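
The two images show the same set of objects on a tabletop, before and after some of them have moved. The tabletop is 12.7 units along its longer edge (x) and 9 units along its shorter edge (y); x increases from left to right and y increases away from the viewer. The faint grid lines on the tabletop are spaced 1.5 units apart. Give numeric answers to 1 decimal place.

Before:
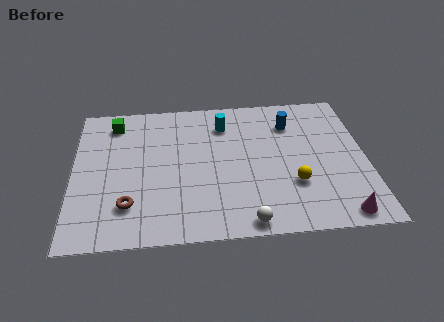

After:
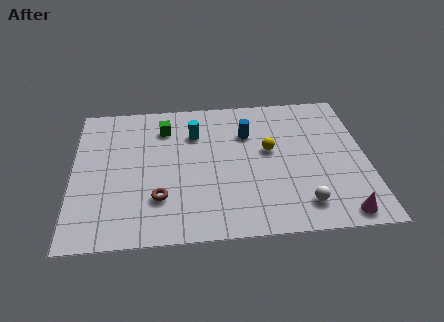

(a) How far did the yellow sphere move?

2.4

The yellow sphere moved from about (9.5, 2.9) to (8.5, 5.1), a distance of √(1.0² + 2.2²) ≈ 2.4.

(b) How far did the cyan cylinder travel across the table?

1.4

The cyan cylinder was near (6.6, 7.0) before and (5.3, 6.5) after, so it travelled √(1.3² + 0.5²) ≈ 1.4 units.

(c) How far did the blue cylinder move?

2.0

From (9.5, 6.8) to (7.6, 6.3), the blue cylinder covered √(1.9² + 0.5²) ≈ 2.0 units.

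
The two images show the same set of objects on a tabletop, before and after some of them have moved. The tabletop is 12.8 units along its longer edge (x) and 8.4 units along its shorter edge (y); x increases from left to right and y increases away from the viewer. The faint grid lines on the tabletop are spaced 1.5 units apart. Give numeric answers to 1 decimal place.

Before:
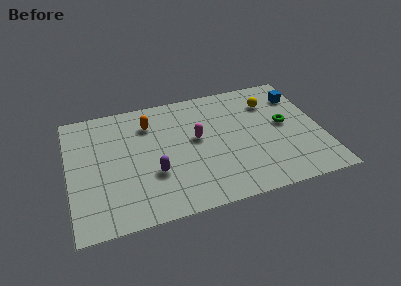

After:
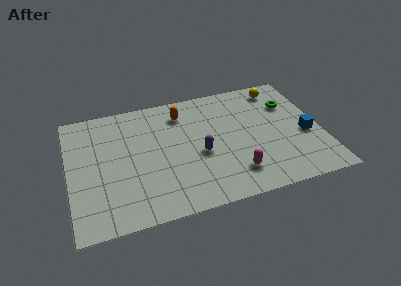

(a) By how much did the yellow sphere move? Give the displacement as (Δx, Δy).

(0.6, 0.9)

From the two frames, the yellow sphere sits at roughly (10.4, 6.3) before and (11.0, 7.2) after.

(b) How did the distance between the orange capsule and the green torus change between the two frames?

-1.5

They were about 7.1 units apart before and 5.6 after — 1.5 units closer together.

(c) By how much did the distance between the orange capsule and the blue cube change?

-0.8

The distance was about 7.7 in the first image and 6.9 in the second, so they moved 0.8 units closer together.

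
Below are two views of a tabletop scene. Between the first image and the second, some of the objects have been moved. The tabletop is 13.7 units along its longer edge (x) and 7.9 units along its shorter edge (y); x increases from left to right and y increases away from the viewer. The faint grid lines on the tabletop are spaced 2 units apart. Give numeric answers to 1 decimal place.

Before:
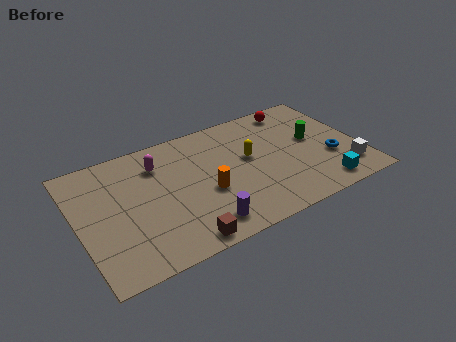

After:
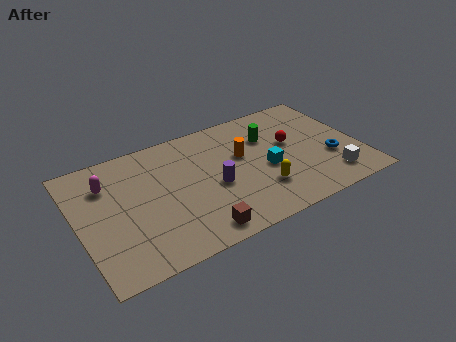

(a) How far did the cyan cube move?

3.3

The cyan cube moved from about (11.5, 1.1) to (9.1, 3.4), a distance of √(2.4² + 2.3²) ≈ 3.3.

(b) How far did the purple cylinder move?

2.3

The purple cylinder was near (5.6, 1.3) before and (6.5, 3.4) after, so it travelled √(0.9² + 2.1²) ≈ 2.3 units.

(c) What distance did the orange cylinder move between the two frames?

2.6

The orange cylinder moved from about (6.1, 3.2) to (8.1, 4.8), a distance of √(2.0² + 1.6²) ≈ 2.6.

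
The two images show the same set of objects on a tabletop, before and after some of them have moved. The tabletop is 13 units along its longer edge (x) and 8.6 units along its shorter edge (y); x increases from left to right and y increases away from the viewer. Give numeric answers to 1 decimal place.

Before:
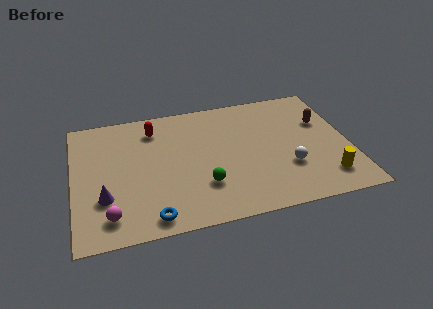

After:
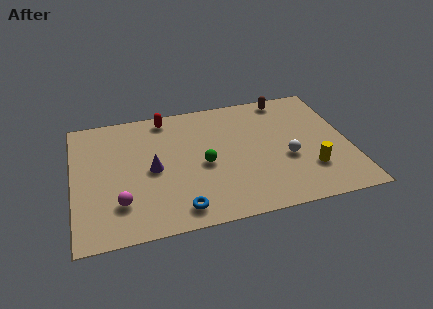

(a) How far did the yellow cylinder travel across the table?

1.0

The yellow cylinder moved from about (11.7, 1.7) to (11.0, 2.4), a distance of √(0.7² + 0.7²) ≈ 1.0.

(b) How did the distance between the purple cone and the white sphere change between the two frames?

-2.3

They were about 8.6 units apart before and 6.3 after — 2.3 units closer together.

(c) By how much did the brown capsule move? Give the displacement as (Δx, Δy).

(-1.6, 2.1)

The brown capsule was at about (11.9, 5.6) and moved to about (10.3, 7.7).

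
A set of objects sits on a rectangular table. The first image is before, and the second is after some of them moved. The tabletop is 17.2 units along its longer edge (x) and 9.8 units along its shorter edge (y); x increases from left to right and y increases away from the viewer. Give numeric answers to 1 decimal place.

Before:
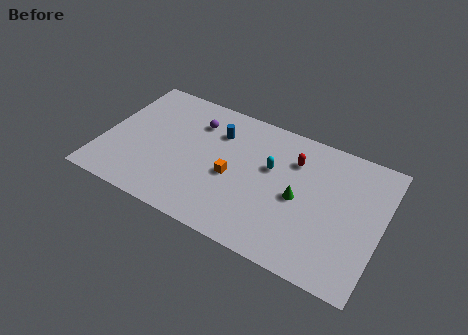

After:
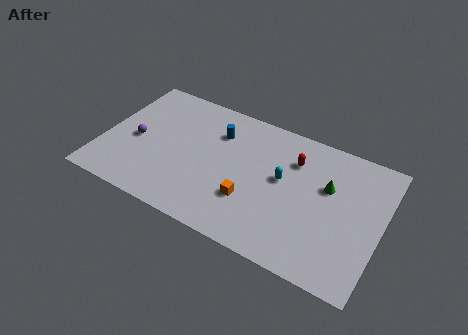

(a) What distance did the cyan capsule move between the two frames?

0.9

The cyan capsule was near (10.3, 6.0) before and (11.1, 5.5) after, so it travelled √(0.8² + 0.5²) ≈ 0.9 units.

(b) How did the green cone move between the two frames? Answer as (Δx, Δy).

(1.6, 1.6)

The green cone started near (12.2, 4.6) and ended near (13.8, 6.2).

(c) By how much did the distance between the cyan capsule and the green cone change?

+0.4

They were about 2.4 units apart before and 2.8 after — 0.4 units further apart.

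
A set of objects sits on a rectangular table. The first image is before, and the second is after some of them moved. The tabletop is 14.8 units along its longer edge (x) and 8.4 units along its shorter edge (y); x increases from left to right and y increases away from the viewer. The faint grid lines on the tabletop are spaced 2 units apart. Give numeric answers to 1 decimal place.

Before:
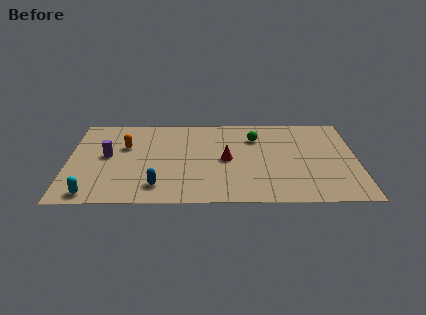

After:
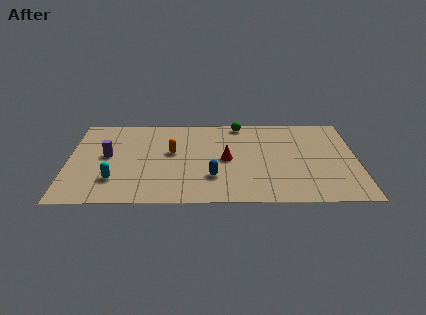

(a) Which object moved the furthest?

the blue capsule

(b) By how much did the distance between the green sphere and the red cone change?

+1.0

The distance was about 2.6 in the first image and 3.6 in the second, so they moved 1.0 units further apart.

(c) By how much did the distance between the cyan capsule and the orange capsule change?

-0.9

The distance was about 4.8 in the first image and 3.9 in the second, so they moved 0.9 units closer together.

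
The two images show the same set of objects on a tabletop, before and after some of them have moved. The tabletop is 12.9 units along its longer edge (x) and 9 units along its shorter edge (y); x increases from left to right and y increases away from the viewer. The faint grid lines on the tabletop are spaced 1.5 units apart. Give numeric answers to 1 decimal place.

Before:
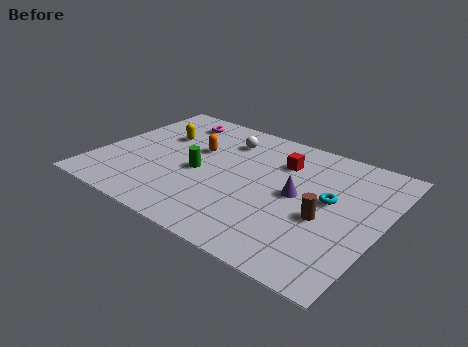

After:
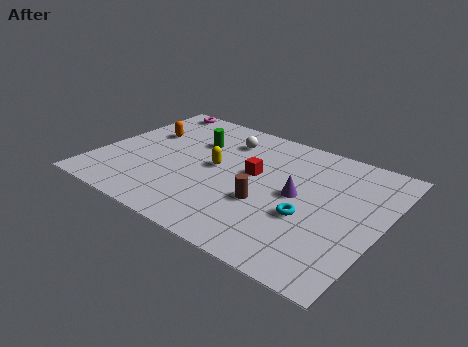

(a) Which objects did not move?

the purple cone and the white sphere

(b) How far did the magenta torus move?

1.5

The magenta torus was near (2.7, 7.5) before and (1.4, 8.2) after, so it travelled √(1.3² + 0.7²) ≈ 1.5 units.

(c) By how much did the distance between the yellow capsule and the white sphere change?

-0.8

The distance was about 3.1 in the first image and 2.3 in the second, so they moved 0.8 units closer together.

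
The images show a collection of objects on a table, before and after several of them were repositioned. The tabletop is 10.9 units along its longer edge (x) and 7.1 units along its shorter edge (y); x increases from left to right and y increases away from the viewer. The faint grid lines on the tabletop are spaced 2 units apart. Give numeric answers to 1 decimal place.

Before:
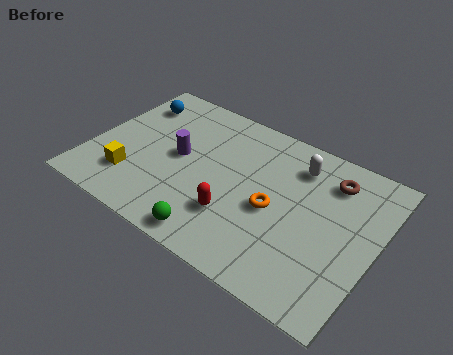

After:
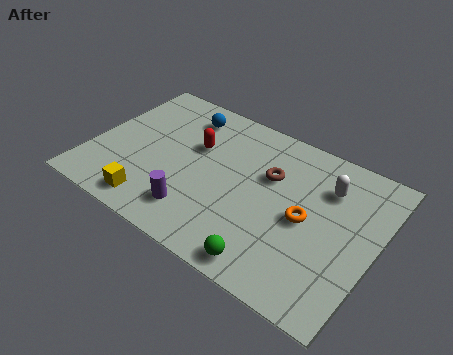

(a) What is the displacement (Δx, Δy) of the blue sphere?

(2.0, 0.3)

The blue sphere was at about (1.1, 5.5) and moved to about (3.1, 5.8).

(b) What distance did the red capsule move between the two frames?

3.1

The red capsule moved from about (5.8, 2.1) to (3.8, 4.5), a distance of √(2.0² + 2.4²) ≈ 3.1.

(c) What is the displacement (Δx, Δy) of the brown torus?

(-2.2, -1.0)

The brown torus was at about (8.9, 5.6) and moved to about (6.7, 4.6).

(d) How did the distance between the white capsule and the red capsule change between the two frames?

+1.1

The distance was about 3.9 in the first image and 5.0 in the second, so they moved 1.1 units further apart.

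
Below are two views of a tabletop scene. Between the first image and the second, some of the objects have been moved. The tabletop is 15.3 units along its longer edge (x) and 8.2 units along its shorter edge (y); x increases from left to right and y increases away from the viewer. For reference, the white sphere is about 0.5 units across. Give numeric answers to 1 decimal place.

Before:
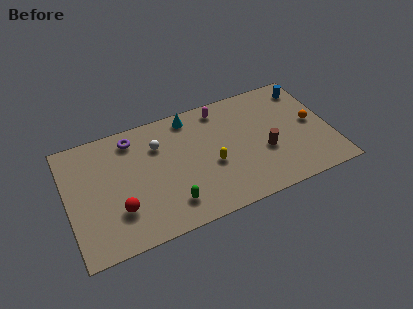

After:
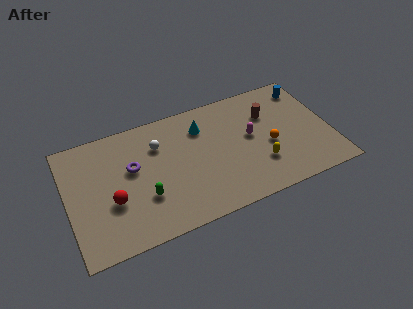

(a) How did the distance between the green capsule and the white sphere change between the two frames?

-0.8

They were about 4.2 units apart before and 3.4 after — 0.8 units closer together.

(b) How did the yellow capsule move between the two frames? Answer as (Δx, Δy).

(2.7, -1.0)

The yellow capsule started near (8.3, 3.4) and ended near (11.0, 2.4).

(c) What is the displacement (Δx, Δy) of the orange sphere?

(-2.6, -0.7)

From the two frames, the orange sphere sits at roughly (14.3, 4.2) before and (11.7, 3.5) after.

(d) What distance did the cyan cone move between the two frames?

1.2

The cyan cone was near (7.4, 7.2) before and (8.0, 6.2) after, so it travelled √(0.6² + 1.0²) ≈ 1.2 units.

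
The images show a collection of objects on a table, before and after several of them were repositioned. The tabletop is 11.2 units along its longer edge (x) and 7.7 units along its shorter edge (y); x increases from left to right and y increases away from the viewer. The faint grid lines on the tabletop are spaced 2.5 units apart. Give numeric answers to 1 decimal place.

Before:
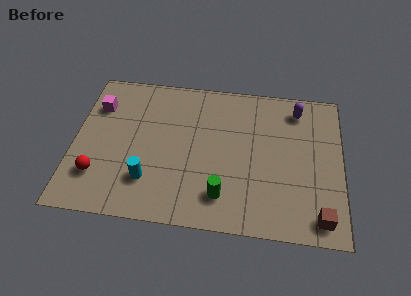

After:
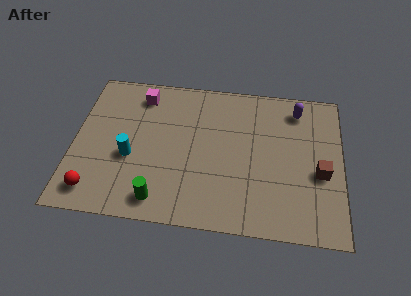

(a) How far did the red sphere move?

0.8

From (1.1, 2.0) to (1.0, 1.2), the red sphere covered √(0.1² + 0.8²) ≈ 0.8 units.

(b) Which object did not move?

the purple capsule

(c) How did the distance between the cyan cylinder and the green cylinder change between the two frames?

-0.7

They were about 3.1 units apart before and 2.4 after — 0.7 units closer together.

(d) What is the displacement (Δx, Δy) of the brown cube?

(0.0, 2.2)

From the two frames, the brown cube sits at roughly (10.3, 1.0) before and (10.3, 3.2) after.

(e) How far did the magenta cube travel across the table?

2.0

The magenta cube was near (0.9, 5.6) before and (2.7, 6.4) after, so it travelled √(1.8² + 0.8²) ≈ 2.0 units.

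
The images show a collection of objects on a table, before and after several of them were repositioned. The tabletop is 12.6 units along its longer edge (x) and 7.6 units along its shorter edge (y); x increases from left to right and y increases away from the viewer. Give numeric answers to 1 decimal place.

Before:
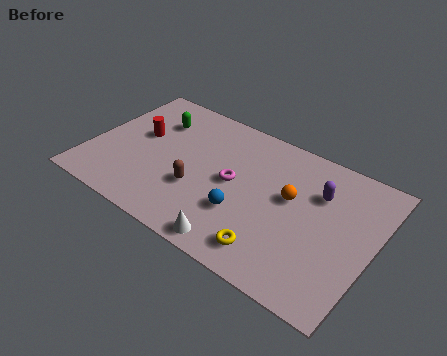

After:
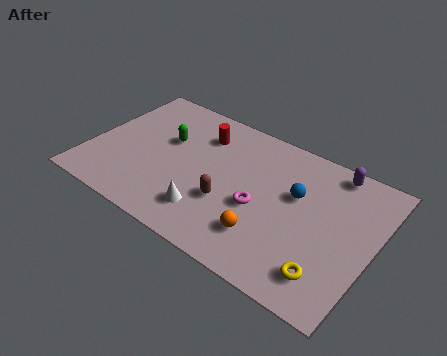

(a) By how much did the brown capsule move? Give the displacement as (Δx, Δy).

(1.4, 0.0)

From the two frames, the brown capsule sits at roughly (5.0, 2.7) before and (6.4, 2.7) after.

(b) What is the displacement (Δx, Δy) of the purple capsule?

(0.4, 1.5)

The purple capsule was at about (10.0, 5.3) and moved to about (10.4, 6.8).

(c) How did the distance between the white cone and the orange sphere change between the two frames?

-1.5

Before: roughly 4.0 units apart; after: 2.5. That's 1.5 units closer together.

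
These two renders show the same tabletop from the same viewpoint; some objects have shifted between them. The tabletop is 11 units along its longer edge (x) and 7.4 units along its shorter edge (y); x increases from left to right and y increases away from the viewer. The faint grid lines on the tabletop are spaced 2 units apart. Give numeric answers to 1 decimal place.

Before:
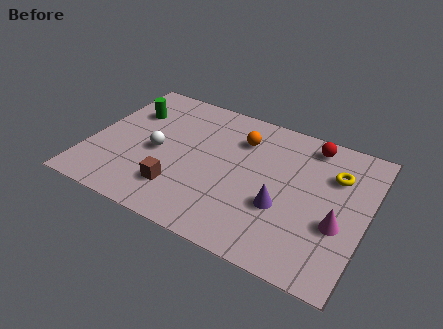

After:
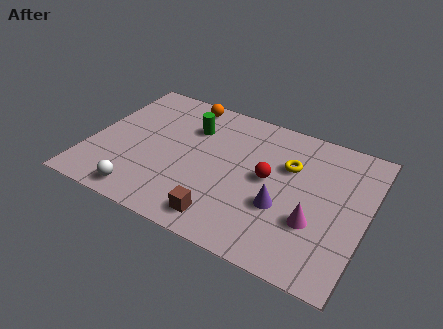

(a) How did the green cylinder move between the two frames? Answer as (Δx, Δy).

(2.5, 0.1)

The green cylinder was at about (1.3, 5.2) and moved to about (3.8, 5.3).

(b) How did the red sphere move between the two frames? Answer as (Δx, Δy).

(-1.4, -2.5)

The red sphere was at about (8.5, 6.4) and moved to about (7.1, 3.9).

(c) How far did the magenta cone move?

0.9

The magenta cone was near (10.0, 2.8) before and (9.1, 2.5) after, so it travelled √(0.9² + 0.3²) ≈ 0.9 units.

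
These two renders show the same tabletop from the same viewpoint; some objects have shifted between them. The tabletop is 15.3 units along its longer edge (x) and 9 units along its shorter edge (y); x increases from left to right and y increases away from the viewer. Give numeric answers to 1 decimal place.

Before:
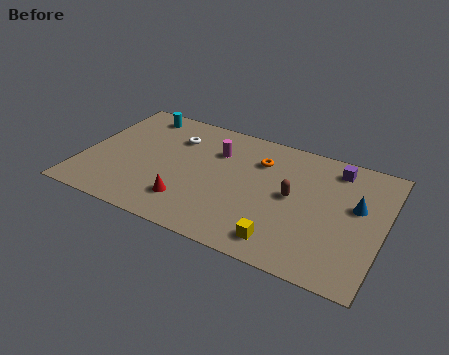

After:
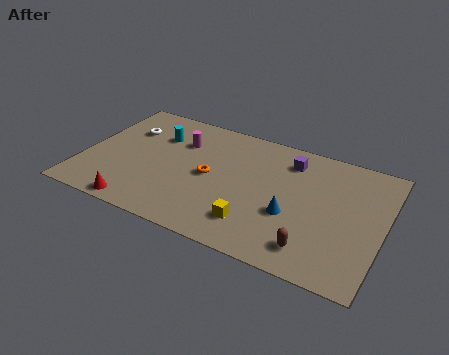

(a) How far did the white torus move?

2.5

From (4.4, 6.6) to (1.9, 6.3), the white torus covered √(2.5² + 0.3²) ≈ 2.5 units.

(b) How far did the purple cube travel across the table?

2.3

The purple cube was near (12.6, 7.6) before and (10.3, 7.2) after, so it travelled √(2.3² + 0.4²) ≈ 2.3 units.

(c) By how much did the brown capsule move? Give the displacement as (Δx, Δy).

(1.4, -3.1)

The brown capsule started near (10.7, 4.7) and ended near (12.1, 1.6).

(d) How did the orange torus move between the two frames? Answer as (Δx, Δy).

(-2.3, -2.2)

The orange torus was at about (8.8, 6.6) and moved to about (6.5, 4.4).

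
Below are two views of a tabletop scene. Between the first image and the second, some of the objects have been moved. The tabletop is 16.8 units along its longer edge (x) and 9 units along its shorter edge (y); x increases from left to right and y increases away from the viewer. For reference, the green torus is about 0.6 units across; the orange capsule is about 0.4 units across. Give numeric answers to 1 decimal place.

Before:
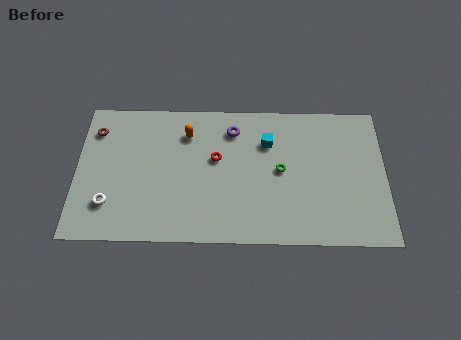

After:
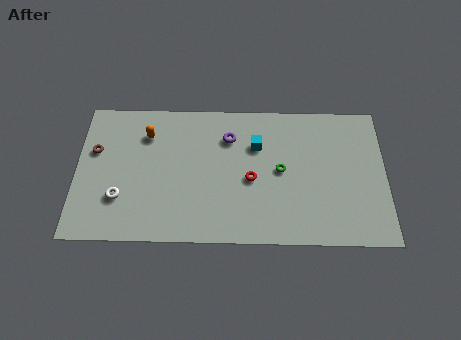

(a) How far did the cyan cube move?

0.6

From (10.4, 6.4) to (9.8, 6.2), the cyan cube covered √(0.6² + 0.2²) ≈ 0.6 units.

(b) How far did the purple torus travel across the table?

0.5

The purple torus moved from about (8.5, 7.2) to (8.3, 6.7), a distance of √(0.2² + 0.5²) ≈ 0.5.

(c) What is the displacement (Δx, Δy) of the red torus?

(1.9, -1.3)

From the two frames, the red torus sits at roughly (7.6, 5.3) before and (9.5, 4.0) after.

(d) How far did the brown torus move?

1.3

From (1.0, 7.0) to (1.0, 5.7), the brown torus covered √(0.0² + 1.3²) ≈ 1.3 units.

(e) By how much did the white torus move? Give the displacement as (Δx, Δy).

(0.6, 0.4)

From the two frames, the white torus sits at roughly (1.8, 2.3) before and (2.4, 2.7) after.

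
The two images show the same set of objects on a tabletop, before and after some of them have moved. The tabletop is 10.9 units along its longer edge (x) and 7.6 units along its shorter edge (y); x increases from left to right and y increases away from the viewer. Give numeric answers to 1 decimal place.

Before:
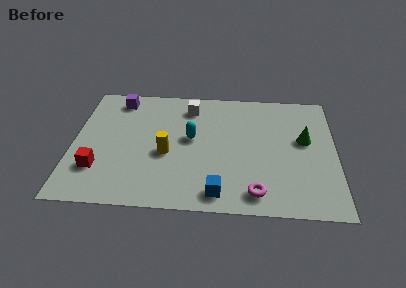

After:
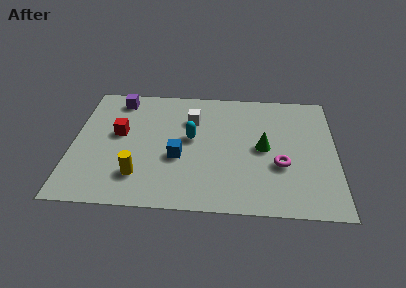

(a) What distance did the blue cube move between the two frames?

2.6

The blue cube was near (6.1, 1.0) before and (4.4, 3.0) after, so it travelled √(1.7² + 2.0²) ≈ 2.6 units.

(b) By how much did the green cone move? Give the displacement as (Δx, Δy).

(-1.7, -0.6)

From the two frames, the green cone sits at roughly (9.6, 4.4) before and (7.9, 3.8) after.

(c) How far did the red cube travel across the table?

2.3

From (1.1, 2.1) to (1.9, 4.3), the red cube covered √(0.8² + 2.2²) ≈ 2.3 units.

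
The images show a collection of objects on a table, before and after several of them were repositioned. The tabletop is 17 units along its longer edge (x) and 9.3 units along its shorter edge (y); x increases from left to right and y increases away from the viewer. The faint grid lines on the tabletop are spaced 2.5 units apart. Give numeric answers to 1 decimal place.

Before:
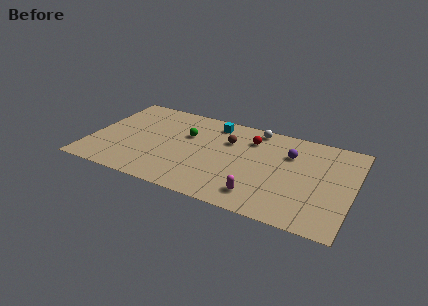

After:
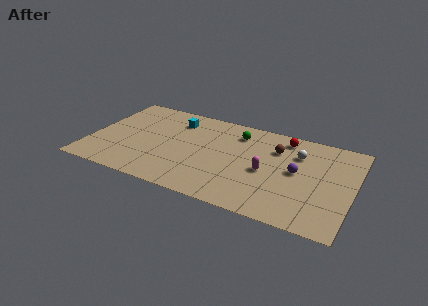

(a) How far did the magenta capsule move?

2.5

The magenta capsule moved from about (11.3, 1.7) to (11.5, 4.2), a distance of √(0.2² + 2.5²) ≈ 2.5.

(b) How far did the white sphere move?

3.3

The white sphere was near (10.4, 8.3) before and (13.3, 6.7) after, so it travelled √(2.9² + 1.6²) ≈ 3.3 units.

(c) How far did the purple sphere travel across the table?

1.7

The purple sphere moved from about (12.8, 6.5) to (13.4, 4.9), a distance of √(0.6² + 1.6²) ≈ 1.7.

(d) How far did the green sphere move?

3.5

The green sphere was near (6.1, 6.0) before and (9.3, 7.4) after, so it travelled √(3.2² + 1.4²) ≈ 3.5 units.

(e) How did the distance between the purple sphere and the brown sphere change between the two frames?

-1.7

Before: roughly 4.0 units apart; after: 2.3. That's 1.7 units closer together.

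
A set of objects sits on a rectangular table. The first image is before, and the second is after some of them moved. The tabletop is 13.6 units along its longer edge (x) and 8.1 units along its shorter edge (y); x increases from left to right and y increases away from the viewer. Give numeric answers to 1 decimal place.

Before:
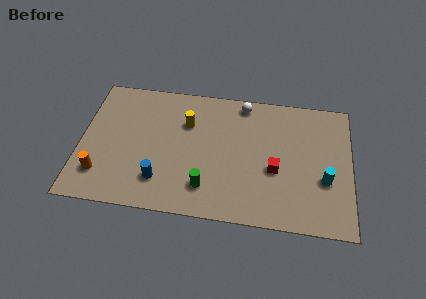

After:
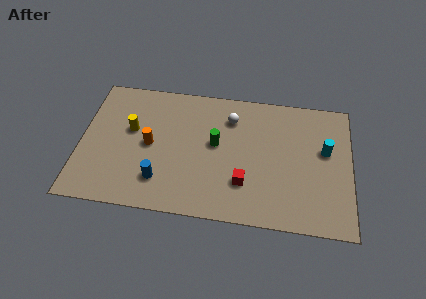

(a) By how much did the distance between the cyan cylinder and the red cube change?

+2.2

The distance was about 2.5 in the first image and 4.7 in the second, so they moved 2.2 units further apart.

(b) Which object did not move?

the blue cylinder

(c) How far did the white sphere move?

1.2

The white sphere moved from about (8.1, 7.2) to (7.5, 6.2), a distance of √(0.6² + 1.0²) ≈ 1.2.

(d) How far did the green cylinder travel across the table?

2.7

From (6.4, 1.8) to (6.8, 4.5), the green cylinder covered √(0.4² + 2.7²) ≈ 2.7 units.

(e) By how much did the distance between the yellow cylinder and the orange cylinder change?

-4.3

Before: roughly 5.6 units apart; after: 1.3. That's 4.3 units closer together.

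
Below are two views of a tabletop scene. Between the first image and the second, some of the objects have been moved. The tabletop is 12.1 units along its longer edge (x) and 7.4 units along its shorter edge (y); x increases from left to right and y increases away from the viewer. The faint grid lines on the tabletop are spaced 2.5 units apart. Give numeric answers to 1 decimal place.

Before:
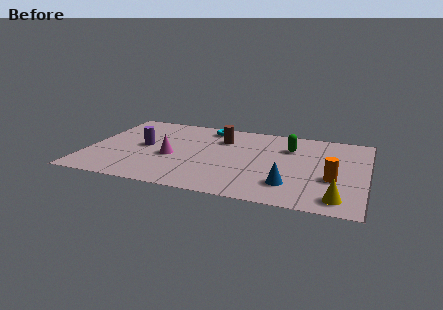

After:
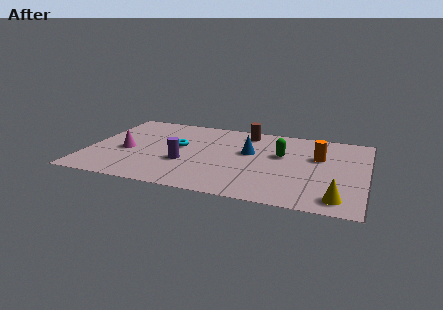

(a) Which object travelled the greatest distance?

the blue cone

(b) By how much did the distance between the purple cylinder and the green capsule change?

-2.0

The distance was about 6.5 in the first image and 4.5 in the second, so they moved 2.0 units closer together.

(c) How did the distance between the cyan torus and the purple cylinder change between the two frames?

-2.2

The distance was about 3.7 in the first image and 1.5 in the second, so they moved 2.2 units closer together.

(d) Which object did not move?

the yellow cone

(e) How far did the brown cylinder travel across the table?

1.3

From (5.7, 5.4) to (6.7, 6.3), the brown cylinder covered √(1.0² + 0.9²) ≈ 1.3 units.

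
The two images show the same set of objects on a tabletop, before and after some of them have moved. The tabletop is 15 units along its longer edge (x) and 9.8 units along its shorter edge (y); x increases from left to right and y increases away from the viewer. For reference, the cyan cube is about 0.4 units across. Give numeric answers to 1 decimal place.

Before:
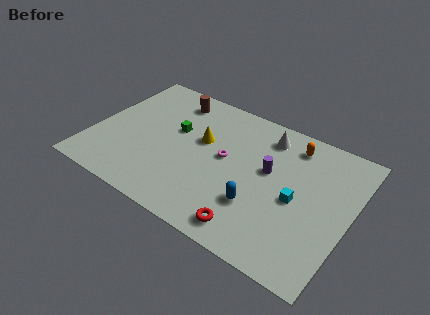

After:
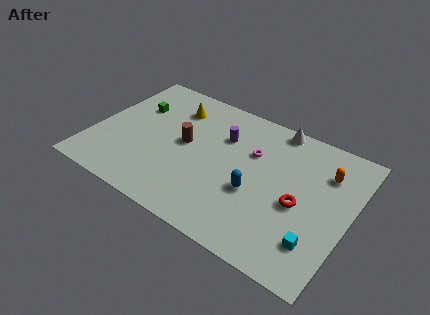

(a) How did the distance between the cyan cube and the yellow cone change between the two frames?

+4.7

The distance was about 6.0 in the first image and 10.7 in the second, so they moved 4.7 units further apart.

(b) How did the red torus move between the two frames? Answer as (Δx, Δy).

(2.3, 3.0)

The red torus was at about (9.9, 1.3) and moved to about (12.2, 4.3).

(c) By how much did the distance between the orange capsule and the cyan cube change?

+1.1

The distance was about 3.8 in the first image and 4.9 in the second, so they moved 1.1 units further apart.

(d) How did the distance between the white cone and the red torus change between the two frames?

-1.7

The distance was about 6.8 in the first image and 5.1 in the second, so they moved 1.7 units closer together.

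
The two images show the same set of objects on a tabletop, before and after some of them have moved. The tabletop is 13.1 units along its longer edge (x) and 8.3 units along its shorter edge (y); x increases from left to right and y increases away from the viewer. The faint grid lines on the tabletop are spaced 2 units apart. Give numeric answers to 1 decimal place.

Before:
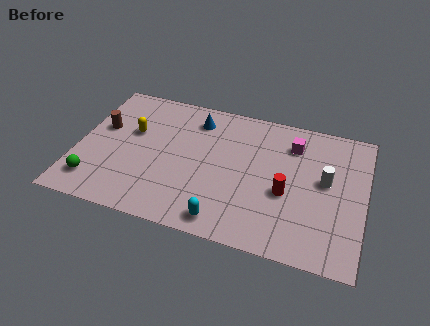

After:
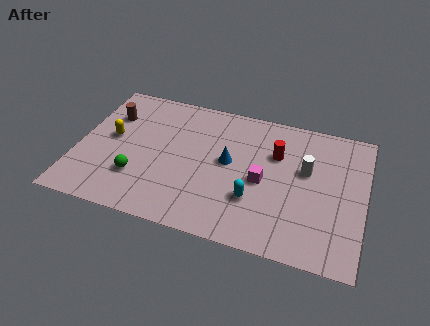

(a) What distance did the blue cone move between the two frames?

2.8

From (5.2, 6.7) to (6.9, 4.5), the blue cone covered √(1.7² + 2.2²) ≈ 2.8 units.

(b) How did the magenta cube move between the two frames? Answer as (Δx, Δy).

(-1.2, -2.6)

From the two frames, the magenta cube sits at roughly (9.7, 6.4) before and (8.5, 3.8) after.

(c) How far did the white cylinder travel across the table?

1.0

From (11.3, 4.6) to (10.4, 5.0), the white cylinder covered √(0.9² + 0.4²) ≈ 1.0 units.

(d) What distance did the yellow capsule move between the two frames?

1.1

The yellow capsule moved from about (2.4, 5.1) to (1.5, 4.5), a distance of √(0.9² + 0.6²) ≈ 1.1.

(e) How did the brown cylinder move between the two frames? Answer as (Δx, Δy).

(0.3, 0.9)

The brown cylinder was at about (1.0, 5.0) and moved to about (1.3, 5.9).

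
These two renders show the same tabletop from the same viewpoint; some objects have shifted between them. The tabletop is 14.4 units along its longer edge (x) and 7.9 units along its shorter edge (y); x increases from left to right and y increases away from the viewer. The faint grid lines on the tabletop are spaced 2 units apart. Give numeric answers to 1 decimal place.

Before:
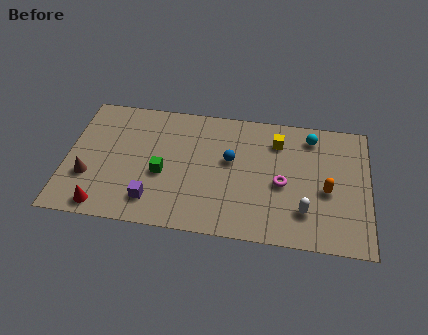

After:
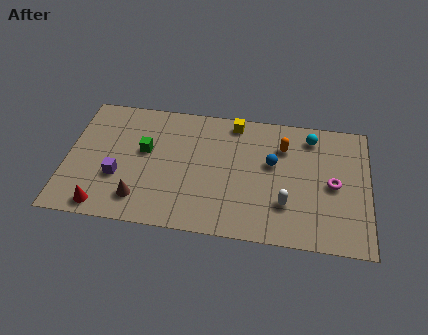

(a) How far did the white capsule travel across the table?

0.9

From (11.4, 2.0) to (10.5, 2.3), the white capsule covered √(0.9² + 0.3²) ≈ 0.9 units.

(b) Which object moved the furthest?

the orange capsule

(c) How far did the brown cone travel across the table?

2.7

From (1.1, 2.6) to (3.6, 1.6), the brown cone covered √(2.5² + 1.0²) ≈ 2.7 units.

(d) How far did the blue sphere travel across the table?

2.0

The blue sphere was near (7.8, 4.6) before and (9.8, 4.7) after, so it travelled √(2.0² + 0.1²) ≈ 2.0 units.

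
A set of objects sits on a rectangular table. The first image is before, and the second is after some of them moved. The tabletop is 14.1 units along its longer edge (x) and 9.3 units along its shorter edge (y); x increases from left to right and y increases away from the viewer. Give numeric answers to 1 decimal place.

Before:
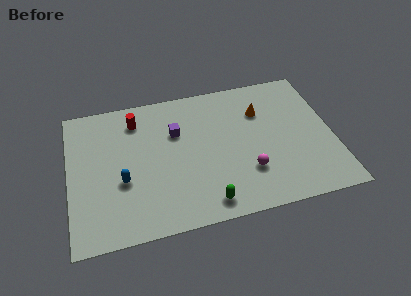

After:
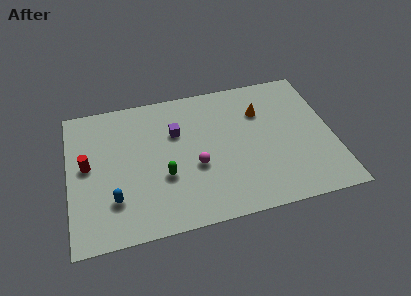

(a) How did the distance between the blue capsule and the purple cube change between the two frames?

+1.1

They were about 4.0 units apart before and 5.1 after — 1.1 units further apart.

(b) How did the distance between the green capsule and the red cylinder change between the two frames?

-2.9

The distance was about 7.2 in the first image and 4.3 in the second, so they moved 2.9 units closer together.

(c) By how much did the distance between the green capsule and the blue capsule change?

-2.1

The distance was about 4.9 in the first image and 2.8 in the second, so they moved 2.1 units closer together.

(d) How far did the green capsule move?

3.0

The green capsule was near (7.1, 1.2) before and (5.0, 3.4) after, so it travelled √(2.1² + 2.2²) ≈ 3.0 units.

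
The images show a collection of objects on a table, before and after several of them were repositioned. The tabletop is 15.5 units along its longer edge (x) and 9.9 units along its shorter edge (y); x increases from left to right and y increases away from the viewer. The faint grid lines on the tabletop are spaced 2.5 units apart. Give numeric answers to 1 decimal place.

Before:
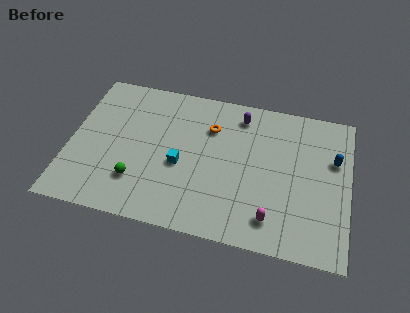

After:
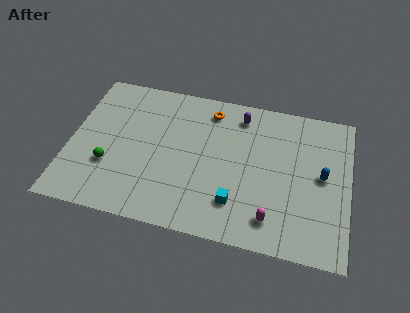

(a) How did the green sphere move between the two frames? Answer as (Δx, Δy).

(-1.6, 0.7)

The green sphere was at about (3.9, 2.6) and moved to about (2.3, 3.3).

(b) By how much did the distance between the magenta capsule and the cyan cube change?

-3.6

Before: roughly 5.7 units apart; after: 2.1. That's 3.6 units closer together.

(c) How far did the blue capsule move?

1.3

The blue capsule moved from about (14.6, 6.4) to (14.0, 5.2), a distance of √(0.6² + 1.2²) ≈ 1.3.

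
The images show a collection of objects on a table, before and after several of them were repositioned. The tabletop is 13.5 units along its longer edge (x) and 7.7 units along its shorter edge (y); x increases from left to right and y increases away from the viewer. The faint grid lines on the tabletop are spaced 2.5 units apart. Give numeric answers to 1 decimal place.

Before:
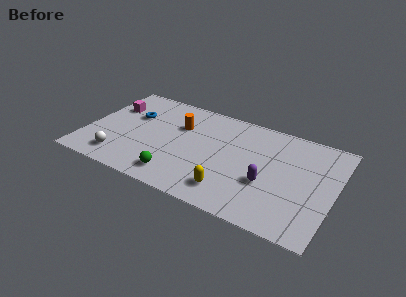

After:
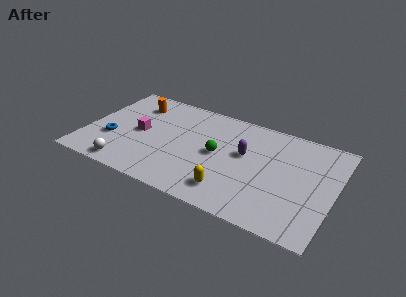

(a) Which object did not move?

the yellow capsule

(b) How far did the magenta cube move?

2.3

The magenta cube was near (1.1, 5.3) before and (2.9, 3.8) after, so it travelled √(1.8² + 1.5²) ≈ 2.3 units.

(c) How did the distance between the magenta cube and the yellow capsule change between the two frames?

-2.3

Before: roughly 8.1 units apart; after: 5.8. That's 2.3 units closer together.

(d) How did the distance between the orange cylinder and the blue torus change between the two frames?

+0.8

Before: roughly 2.6 units apart; after: 3.4. That's 0.8 units further apart.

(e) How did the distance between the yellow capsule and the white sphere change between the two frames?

-0.5

They were about 6.1 units apart before and 5.6 after — 0.5 units closer together.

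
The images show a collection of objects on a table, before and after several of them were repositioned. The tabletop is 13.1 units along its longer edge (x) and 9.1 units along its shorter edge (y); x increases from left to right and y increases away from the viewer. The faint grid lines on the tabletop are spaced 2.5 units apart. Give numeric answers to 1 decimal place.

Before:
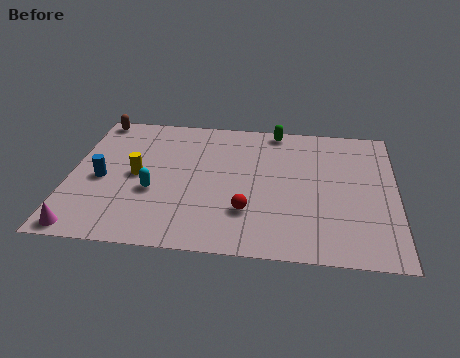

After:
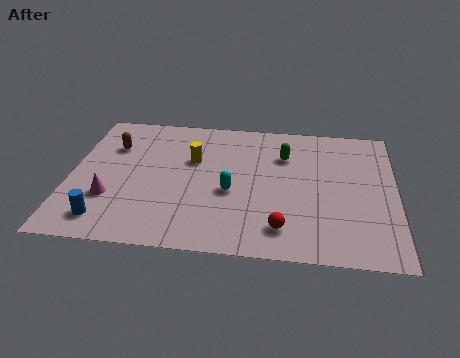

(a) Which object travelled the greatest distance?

the cyan capsule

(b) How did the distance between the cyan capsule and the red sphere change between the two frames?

-0.9

Before: roughly 3.9 units apart; after: 3.0. That's 0.9 units closer together.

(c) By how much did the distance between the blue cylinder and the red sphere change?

+0.9

They were about 6.1 units apart before and 7.0 after — 0.9 units further apart.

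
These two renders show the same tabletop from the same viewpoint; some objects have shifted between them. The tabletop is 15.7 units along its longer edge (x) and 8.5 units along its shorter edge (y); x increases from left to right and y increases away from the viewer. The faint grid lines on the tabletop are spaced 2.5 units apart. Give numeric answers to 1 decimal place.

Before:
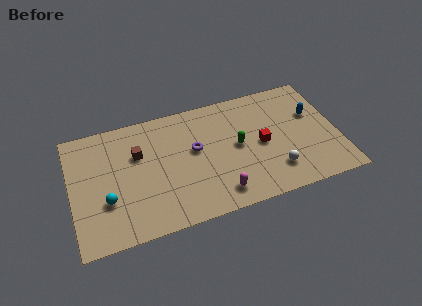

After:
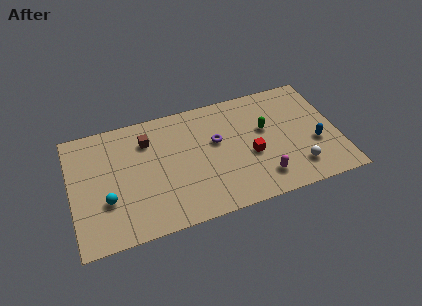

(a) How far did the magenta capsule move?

2.6

The magenta capsule moved from about (8.4, 1.4) to (11.0, 1.7), a distance of √(2.6² + 0.3²) ≈ 2.6.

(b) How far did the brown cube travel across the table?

1.0

The brown cube was near (4.0, 5.6) before and (4.6, 6.4) after, so it travelled √(0.6² + 0.8²) ≈ 1.0 units.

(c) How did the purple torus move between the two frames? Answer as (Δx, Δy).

(1.3, 0.2)

From the two frames, the purple torus sits at roughly (7.3, 4.9) before and (8.6, 5.1) after.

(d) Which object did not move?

the cyan sphere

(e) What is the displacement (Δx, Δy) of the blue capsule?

(-0.1, -2.2)

The blue capsule was at about (14.4, 5.4) and moved to about (14.3, 3.2).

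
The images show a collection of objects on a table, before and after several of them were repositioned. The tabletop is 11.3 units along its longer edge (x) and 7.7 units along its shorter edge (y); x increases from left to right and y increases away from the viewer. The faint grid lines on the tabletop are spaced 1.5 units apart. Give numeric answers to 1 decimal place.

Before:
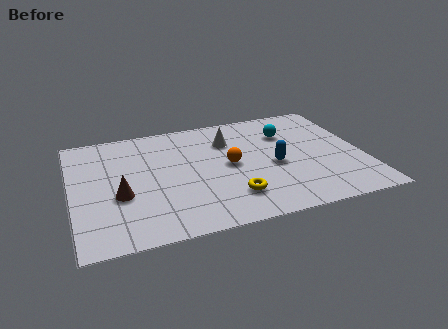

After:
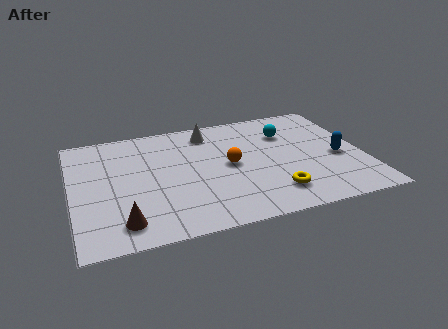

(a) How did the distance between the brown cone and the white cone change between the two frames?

+1.2

Before: roughly 5.1 units apart; after: 6.3. That's 1.2 units further apart.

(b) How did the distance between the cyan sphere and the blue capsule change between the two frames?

+0.6

They were about 2.2 units apart before and 2.8 after — 0.6 units further apart.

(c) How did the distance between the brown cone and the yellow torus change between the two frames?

+1.4

They were about 4.4 units apart before and 5.8 after — 1.4 units further apart.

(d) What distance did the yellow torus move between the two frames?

1.6

From (6.0, 1.8) to (7.6, 1.6), the yellow torus covered √(1.6² + 0.2²) ≈ 1.6 units.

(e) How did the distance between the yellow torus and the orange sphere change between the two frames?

+0.6

The distance was about 2.1 in the first image and 2.7 in the second, so they moved 0.6 units further apart.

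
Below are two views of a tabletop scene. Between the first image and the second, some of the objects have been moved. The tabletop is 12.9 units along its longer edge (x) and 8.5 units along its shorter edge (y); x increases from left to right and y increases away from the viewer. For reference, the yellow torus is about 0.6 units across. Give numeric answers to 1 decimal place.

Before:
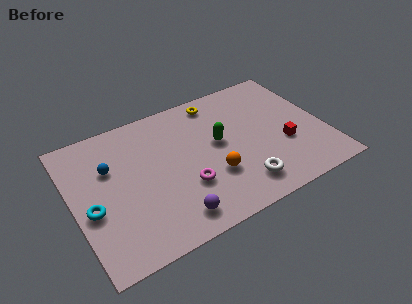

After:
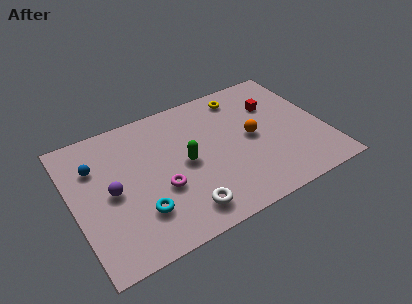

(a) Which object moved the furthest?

the purple sphere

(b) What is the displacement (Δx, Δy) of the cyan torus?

(2.3, -1.2)

The cyan torus started near (0.8, 3.5) and ended near (3.1, 2.3).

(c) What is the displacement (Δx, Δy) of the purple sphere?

(-2.7, 2.8)

The purple sphere was at about (4.6, 1.3) and moved to about (1.9, 4.1).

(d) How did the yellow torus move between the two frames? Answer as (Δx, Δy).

(1.3, -0.2)

The yellow torus started near (7.8, 7.4) and ended near (9.1, 7.2).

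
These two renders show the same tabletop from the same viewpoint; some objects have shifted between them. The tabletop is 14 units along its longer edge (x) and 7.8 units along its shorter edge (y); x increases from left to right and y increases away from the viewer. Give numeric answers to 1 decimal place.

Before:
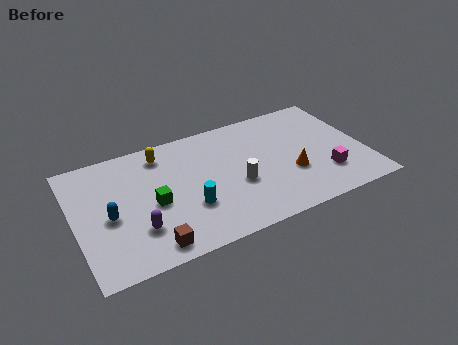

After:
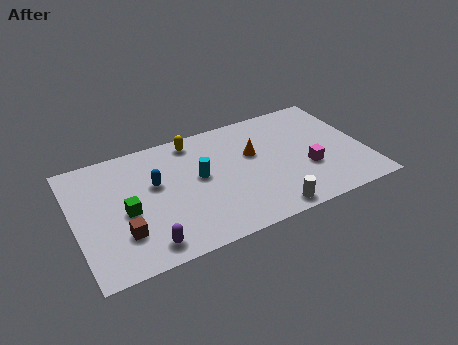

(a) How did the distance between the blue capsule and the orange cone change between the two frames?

-3.9

The distance was about 8.7 in the first image and 4.8 in the second, so they moved 3.9 units closer together.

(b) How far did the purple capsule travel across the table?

1.1

From (2.8, 2.2) to (3.1, 1.1), the purple capsule covered √(0.3² + 1.1²) ≈ 1.1 units.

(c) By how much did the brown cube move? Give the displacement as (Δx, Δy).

(-1.2, 1.2)

From the two frames, the brown cube sits at roughly (3.3, 1.0) before and (2.1, 2.2) after.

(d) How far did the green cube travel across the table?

1.3

The green cube was near (3.7, 3.5) before and (2.4, 3.5) after, so it travelled √(1.3² + 0.0²) ≈ 1.3 units.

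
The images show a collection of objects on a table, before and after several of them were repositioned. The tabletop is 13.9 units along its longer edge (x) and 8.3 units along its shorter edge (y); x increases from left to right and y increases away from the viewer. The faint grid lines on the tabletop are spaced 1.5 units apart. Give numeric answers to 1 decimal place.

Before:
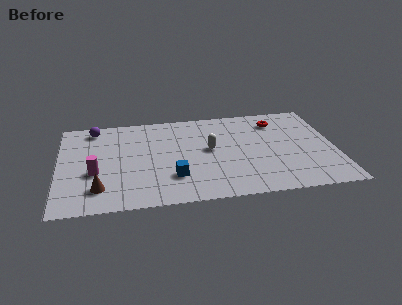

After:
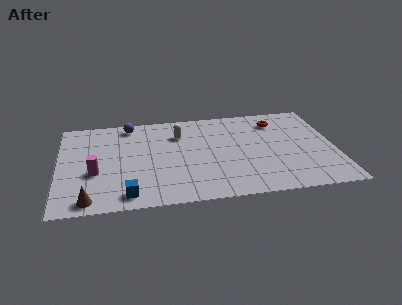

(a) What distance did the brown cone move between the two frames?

1.0

The brown cone was near (2.0, 1.8) before and (1.5, 0.9) after, so it travelled √(0.5² + 0.9²) ≈ 1.0 units.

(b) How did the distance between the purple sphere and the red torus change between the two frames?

-1.8

Before: roughly 9.3 units apart; after: 7.5. That's 1.8 units closer together.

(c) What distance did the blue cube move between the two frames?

2.6

The blue cube was near (5.7, 2.3) before and (3.4, 1.1) after, so it travelled √(2.3² + 1.2²) ≈ 2.6 units.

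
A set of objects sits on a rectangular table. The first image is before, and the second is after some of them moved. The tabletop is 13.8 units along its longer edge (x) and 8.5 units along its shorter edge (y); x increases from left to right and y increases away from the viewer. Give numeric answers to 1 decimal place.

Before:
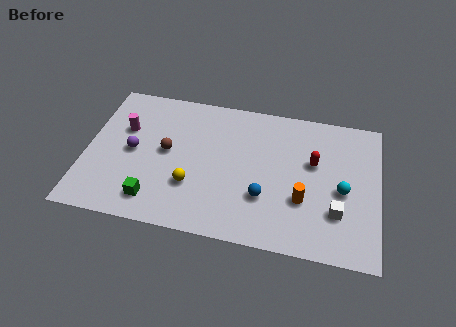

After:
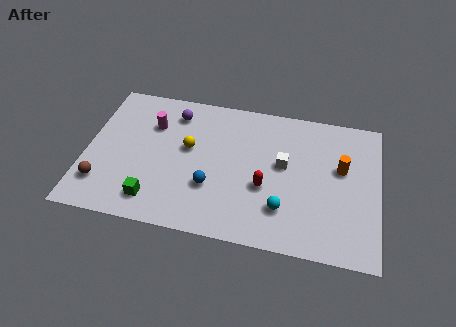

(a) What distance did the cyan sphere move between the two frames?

3.1

From (12.1, 3.8) to (9.4, 2.2), the cyan sphere covered √(2.7² + 1.6²) ≈ 3.1 units.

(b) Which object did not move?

the green cube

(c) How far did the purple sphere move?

3.2

The purple sphere was near (2.2, 4.2) before and (4.0, 6.9) after, so it travelled √(1.8² + 2.7²) ≈ 3.2 units.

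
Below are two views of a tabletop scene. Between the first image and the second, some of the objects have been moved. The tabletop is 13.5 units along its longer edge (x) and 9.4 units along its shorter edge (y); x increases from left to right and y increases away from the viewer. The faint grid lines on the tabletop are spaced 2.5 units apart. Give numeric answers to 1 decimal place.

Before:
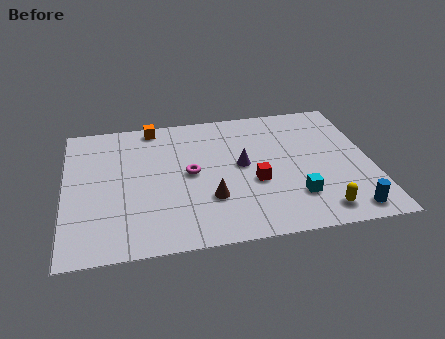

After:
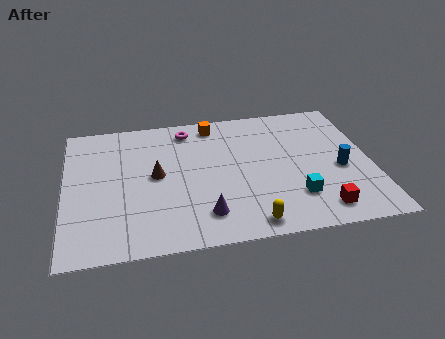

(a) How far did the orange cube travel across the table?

2.7

The orange cube was near (4.0, 8.5) before and (6.7, 8.2) after, so it travelled √(2.7² + 0.3²) ≈ 2.7 units.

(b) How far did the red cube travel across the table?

3.5

From (8.3, 3.7) to (11.0, 1.4), the red cube covered √(2.7² + 2.3²) ≈ 3.5 units.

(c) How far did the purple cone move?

3.6

The purple cone was near (7.8, 5.0) before and (6.0, 1.9) after, so it travelled √(1.8² + 3.1²) ≈ 3.6 units.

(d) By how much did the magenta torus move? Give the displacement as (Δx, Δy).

(0.0, 3.2)

From the two frames, the magenta torus sits at roughly (5.5, 4.8) before and (5.5, 8.0) after.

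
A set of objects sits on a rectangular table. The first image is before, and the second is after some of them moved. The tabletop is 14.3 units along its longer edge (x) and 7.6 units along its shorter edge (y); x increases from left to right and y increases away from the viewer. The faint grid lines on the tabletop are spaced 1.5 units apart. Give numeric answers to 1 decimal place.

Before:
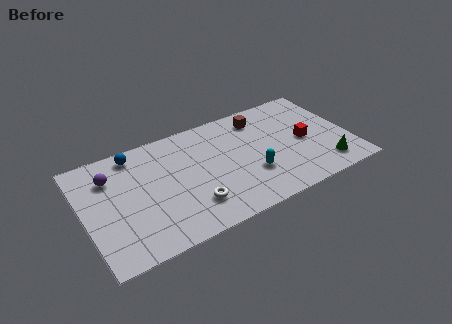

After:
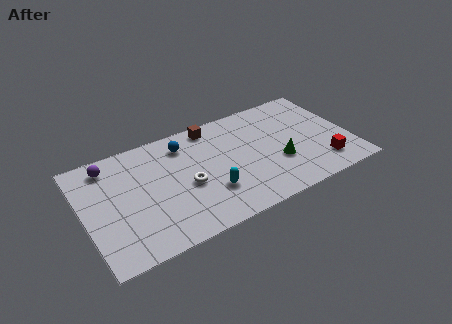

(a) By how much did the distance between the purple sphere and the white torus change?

-0.5

They were about 5.4 units apart before and 4.9 after — 0.5 units closer together.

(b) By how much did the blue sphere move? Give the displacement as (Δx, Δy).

(2.6, -0.5)

The blue sphere was at about (3.0, 6.6) and moved to about (5.6, 6.1).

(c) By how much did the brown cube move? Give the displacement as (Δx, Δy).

(-2.6, 0.5)

From the two frames, the brown cube sits at roughly (9.8, 6.2) before and (7.2, 6.7) after.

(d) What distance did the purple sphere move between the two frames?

0.8

From (1.6, 5.6) to (1.6, 6.4), the purple sphere covered √(0.0² + 0.8²) ≈ 0.8 units.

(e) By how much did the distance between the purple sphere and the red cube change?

+1.5

They were about 10.5 units apart before and 12.0 after — 1.5 units further apart.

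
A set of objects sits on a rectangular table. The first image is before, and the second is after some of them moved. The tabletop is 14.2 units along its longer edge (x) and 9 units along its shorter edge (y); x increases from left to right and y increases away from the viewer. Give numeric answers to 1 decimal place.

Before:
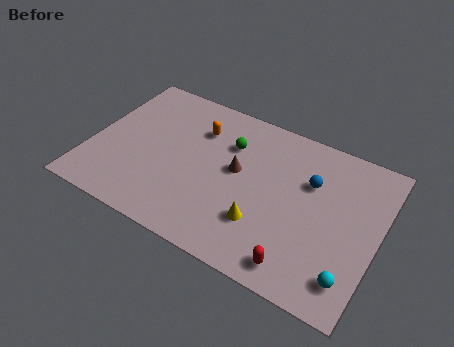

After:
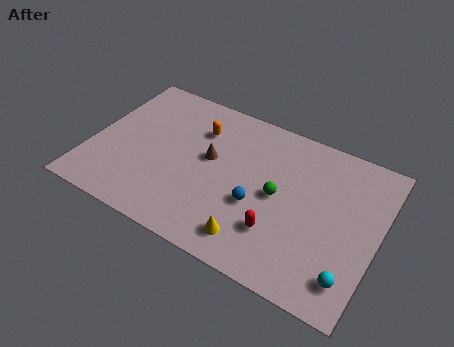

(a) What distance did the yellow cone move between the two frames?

1.1

The yellow cone was near (8.8, 2.6) before and (8.5, 1.5) after, so it travelled √(0.3² + 1.1²) ≈ 1.1 units.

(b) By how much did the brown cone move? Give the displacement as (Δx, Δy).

(-1.4, 0.1)

The brown cone started near (7.2, 5.0) and ended near (5.8, 5.1).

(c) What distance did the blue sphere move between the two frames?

3.4

From (10.7, 6.0) to (8.4, 3.5), the blue sphere covered √(2.3² + 2.5²) ≈ 3.4 units.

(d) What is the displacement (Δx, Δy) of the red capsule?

(-1.2, 1.3)

The red capsule started near (10.8, 1.2) and ended near (9.6, 2.5).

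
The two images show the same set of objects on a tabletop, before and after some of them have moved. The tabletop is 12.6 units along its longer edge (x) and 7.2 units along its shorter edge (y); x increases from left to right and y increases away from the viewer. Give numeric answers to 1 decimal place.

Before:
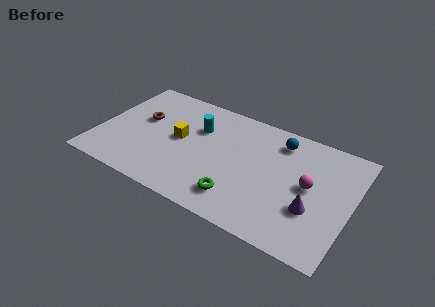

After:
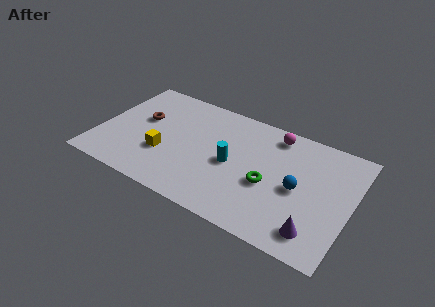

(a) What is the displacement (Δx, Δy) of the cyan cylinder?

(1.9, -1.5)

The cyan cylinder was at about (4.8, 4.9) and moved to about (6.7, 3.4).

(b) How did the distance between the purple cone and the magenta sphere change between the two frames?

+4.2

They were about 1.3 units apart before and 5.5 after — 4.2 units further apart.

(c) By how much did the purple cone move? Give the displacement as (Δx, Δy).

(0.3, -1.2)

The purple cone was at about (10.8, 2.5) and moved to about (11.1, 1.3).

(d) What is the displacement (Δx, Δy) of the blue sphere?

(1.2, -2.5)

From the two frames, the blue sphere sits at roughly (8.8, 5.9) before and (10.0, 3.4) after.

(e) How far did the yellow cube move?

1.4

The yellow cube was near (4.0, 3.8) before and (3.4, 2.5) after, so it travelled √(0.6² + 1.3²) ≈ 1.4 units.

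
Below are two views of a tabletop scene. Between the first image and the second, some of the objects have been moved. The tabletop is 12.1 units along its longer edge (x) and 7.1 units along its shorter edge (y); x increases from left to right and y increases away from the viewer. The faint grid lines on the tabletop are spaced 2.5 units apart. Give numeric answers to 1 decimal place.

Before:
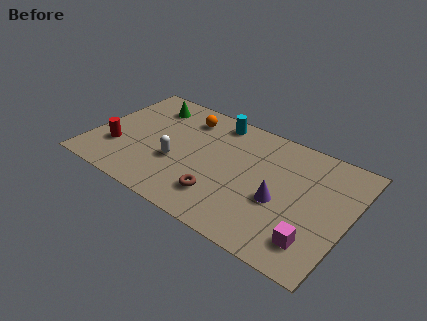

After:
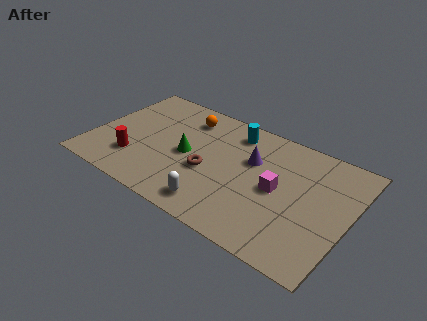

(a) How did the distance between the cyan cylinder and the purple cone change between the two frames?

-3.2

They were about 4.9 units apart before and 1.7 after — 3.2 units closer together.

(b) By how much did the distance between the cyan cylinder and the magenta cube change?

-3.7

The distance was about 7.2 in the first image and 3.5 in the second, so they moved 3.7 units closer together.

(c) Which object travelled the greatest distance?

the green cone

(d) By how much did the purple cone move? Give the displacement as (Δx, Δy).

(-1.6, 1.7)

From the two frames, the purple cone sits at roughly (9.0, 2.9) before and (7.4, 4.6) after.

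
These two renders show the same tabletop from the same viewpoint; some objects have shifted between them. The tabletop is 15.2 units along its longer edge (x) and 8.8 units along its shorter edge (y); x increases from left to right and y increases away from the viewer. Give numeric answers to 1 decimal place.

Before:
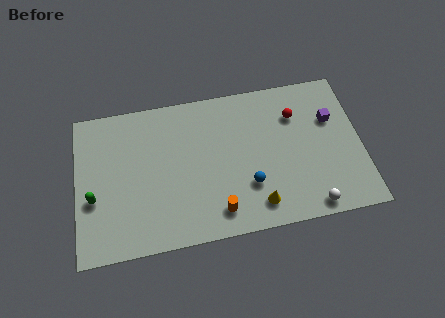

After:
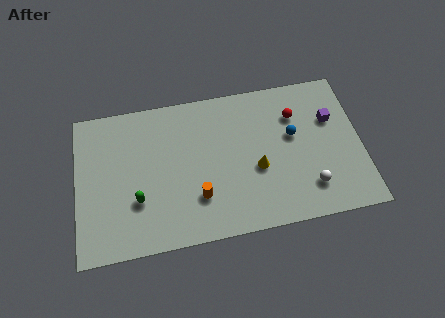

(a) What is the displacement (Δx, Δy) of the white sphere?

(0.0, 1.1)

The white sphere was at about (12.3, 0.9) and moved to about (12.3, 2.0).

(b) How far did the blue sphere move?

3.5

From (9.1, 2.7) to (11.6, 5.2), the blue sphere covered √(2.5² + 2.5²) ≈ 3.5 units.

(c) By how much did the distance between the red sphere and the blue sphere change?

-3.4

They were about 4.6 units apart before and 1.2 after — 3.4 units closer together.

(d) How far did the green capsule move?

2.4

The green capsule moved from about (0.9, 3.4) to (3.2, 2.9), a distance of √(2.3² + 0.5²) ≈ 2.4.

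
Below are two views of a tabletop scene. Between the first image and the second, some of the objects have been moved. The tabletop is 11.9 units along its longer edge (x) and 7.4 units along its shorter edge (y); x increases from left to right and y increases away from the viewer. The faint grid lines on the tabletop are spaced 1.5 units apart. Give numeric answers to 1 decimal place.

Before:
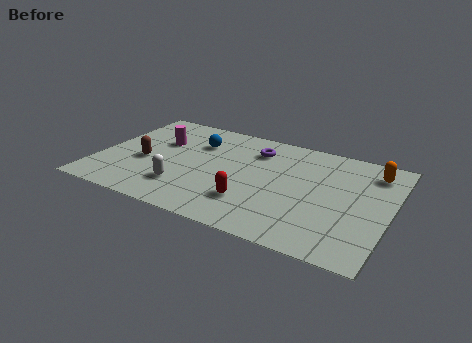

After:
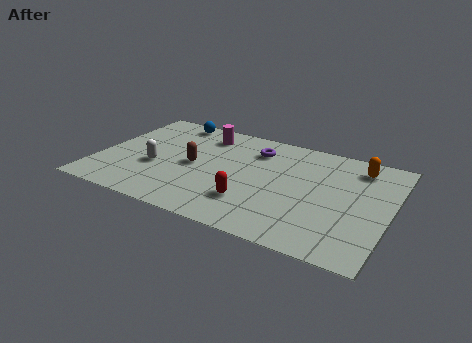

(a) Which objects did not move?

the red capsule and the purple torus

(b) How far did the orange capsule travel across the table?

0.6

From (11.0, 6.0) to (10.4, 6.1), the orange capsule covered √(0.6² + 0.1²) ≈ 0.6 units.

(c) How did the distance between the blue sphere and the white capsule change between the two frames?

+0.3

They were about 3.4 units apart before and 3.7 after — 0.3 units further apart.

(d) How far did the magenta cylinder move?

2.1

From (2.3, 4.8) to (4.0, 6.0), the magenta cylinder covered √(1.7² + 1.2²) ≈ 2.1 units.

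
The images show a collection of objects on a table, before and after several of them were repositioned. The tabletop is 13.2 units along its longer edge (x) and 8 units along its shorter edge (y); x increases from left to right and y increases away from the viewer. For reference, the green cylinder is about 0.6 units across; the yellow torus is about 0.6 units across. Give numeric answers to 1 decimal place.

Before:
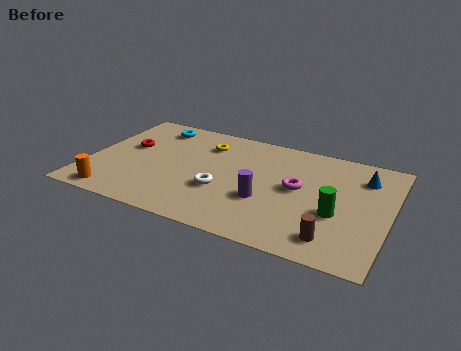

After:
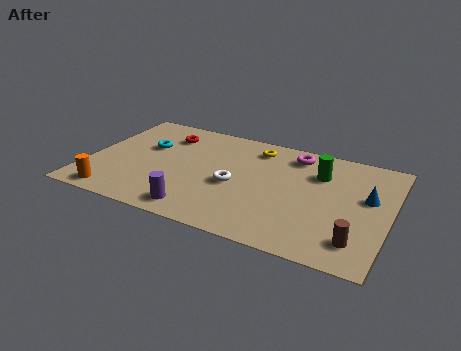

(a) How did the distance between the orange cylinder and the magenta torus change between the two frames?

+0.9

Before: roughly 8.4 units apart; after: 9.3. That's 0.9 units further apart.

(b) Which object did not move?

the orange cylinder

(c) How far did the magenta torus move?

2.4

From (9.2, 4.3) to (8.8, 6.7), the magenta torus covered √(0.4² + 2.4²) ≈ 2.4 units.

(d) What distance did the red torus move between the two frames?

2.1

The red torus moved from about (1.6, 4.7) to (3.1, 6.2), a distance of √(1.5² + 1.5²) ≈ 2.1.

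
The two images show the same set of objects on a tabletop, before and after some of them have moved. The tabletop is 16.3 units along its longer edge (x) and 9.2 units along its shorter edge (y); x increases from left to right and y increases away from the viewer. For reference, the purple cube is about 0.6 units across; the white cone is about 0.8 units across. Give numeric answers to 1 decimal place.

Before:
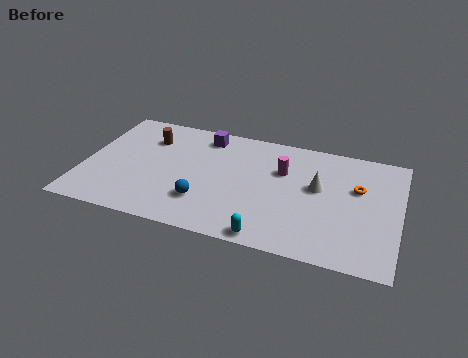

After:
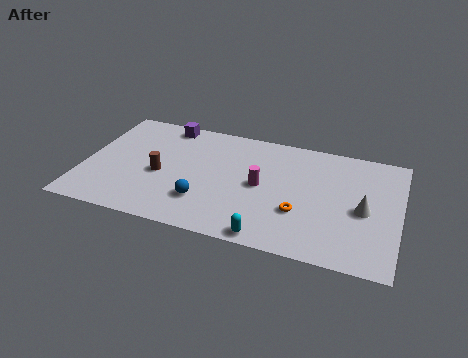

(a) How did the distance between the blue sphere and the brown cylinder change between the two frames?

-2.6

The distance was about 5.4 in the first image and 2.8 in the second, so they moved 2.6 units closer together.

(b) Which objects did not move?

the cyan capsule and the blue sphere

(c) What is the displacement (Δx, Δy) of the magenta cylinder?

(-1.0, -1.5)

The magenta cylinder started near (10.2, 6.1) and ended near (9.2, 4.6).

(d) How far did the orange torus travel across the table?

3.9

From (14.1, 5.8) to (11.3, 3.1), the orange torus covered √(2.8² + 2.7²) ≈ 3.9 units.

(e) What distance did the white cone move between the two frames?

2.6

From (12.1, 5.3) to (14.5, 4.2), the white cone covered √(2.4² + 1.1²) ≈ 2.6 units.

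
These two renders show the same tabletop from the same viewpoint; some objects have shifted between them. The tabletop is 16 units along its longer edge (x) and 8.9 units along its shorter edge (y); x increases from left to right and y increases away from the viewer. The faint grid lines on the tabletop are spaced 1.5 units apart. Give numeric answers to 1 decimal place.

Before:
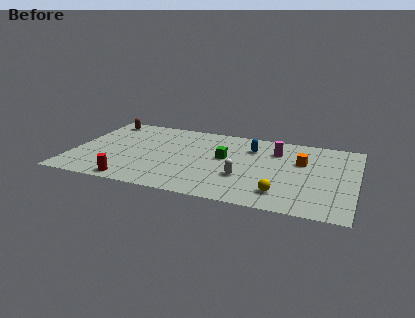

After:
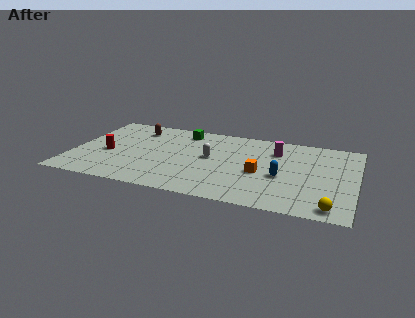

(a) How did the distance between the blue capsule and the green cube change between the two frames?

+4.9

Before: roughly 2.1 units apart; after: 7.0. That's 4.9 units further apart.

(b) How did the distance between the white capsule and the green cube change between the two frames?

+0.9

The distance was about 2.3 in the first image and 3.2 in the second, so they moved 0.9 units further apart.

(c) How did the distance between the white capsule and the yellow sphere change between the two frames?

+5.5

Before: roughly 2.5 units apart; after: 8.0. That's 5.5 units further apart.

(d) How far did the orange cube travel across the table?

2.9

From (12.9, 5.7) to (10.7, 3.8), the orange cube covered √(2.2² + 1.9²) ≈ 2.9 units.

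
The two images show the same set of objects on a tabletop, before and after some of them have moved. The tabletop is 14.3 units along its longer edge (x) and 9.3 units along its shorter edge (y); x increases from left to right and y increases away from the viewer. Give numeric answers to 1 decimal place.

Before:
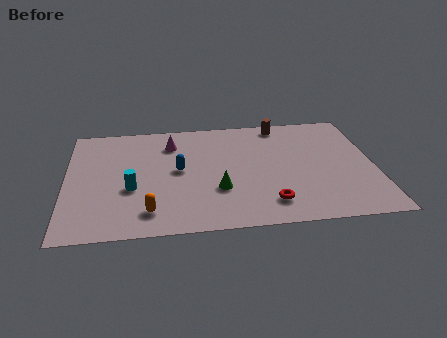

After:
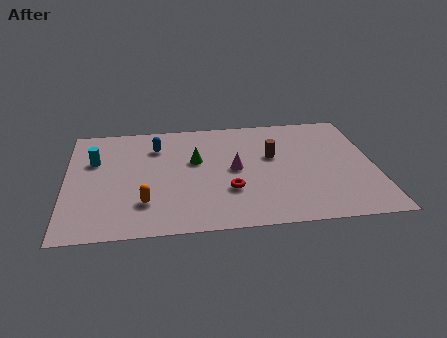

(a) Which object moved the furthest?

the magenta cone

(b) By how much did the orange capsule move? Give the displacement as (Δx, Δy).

(-0.2, 0.7)

The orange capsule was at about (3.8, 1.7) and moved to about (3.6, 2.4).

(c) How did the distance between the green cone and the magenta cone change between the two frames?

-2.6

They were about 4.6 units apart before and 2.0 after — 2.6 units closer together.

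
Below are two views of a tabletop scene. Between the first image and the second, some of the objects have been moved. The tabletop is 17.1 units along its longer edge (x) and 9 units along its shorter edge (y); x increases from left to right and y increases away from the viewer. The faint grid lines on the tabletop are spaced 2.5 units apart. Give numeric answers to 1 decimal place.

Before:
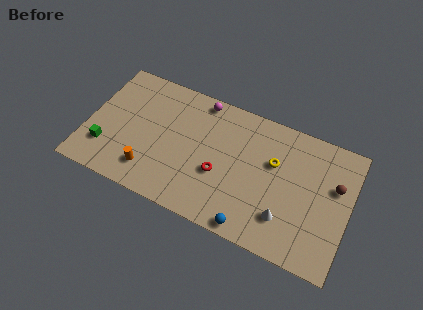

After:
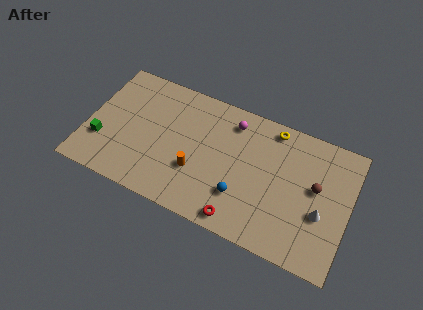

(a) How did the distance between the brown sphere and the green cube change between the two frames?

-1.1

The distance was about 15.1 in the first image and 14.0 in the second, so they moved 1.1 units closer together.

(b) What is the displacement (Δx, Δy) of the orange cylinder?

(2.9, 1.2)

The orange cylinder started near (4.4, 1.9) and ended near (7.3, 3.1).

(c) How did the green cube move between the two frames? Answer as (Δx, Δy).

(-0.3, 0.4)

The green cube started near (1.4, 2.4) and ended near (1.1, 2.8).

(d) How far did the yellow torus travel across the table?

2.3

The yellow torus moved from about (12.1, 5.7) to (11.8, 8.0), a distance of √(0.3² + 2.3²) ≈ 2.3.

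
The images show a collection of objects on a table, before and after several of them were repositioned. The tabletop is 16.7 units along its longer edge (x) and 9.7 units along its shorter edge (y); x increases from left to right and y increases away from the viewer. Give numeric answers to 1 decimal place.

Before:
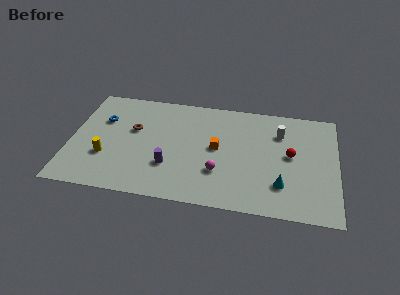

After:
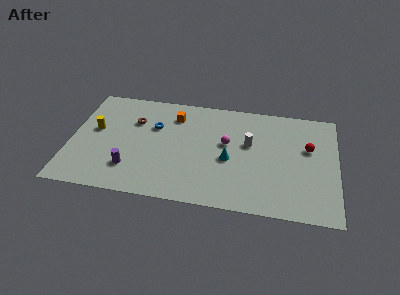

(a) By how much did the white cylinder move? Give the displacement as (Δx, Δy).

(-1.9, -1.3)

The white cylinder started near (13.1, 7.1) and ended near (11.2, 5.8).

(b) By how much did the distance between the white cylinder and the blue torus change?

-5.2

The distance was about 11.2 in the first image and 6.0 in the second, so they moved 5.2 units closer together.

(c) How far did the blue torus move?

3.3

The blue torus moved from about (1.9, 6.5) to (5.2, 6.4), a distance of √(3.3² + 0.1²) ≈ 3.3.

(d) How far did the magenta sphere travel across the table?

2.6

The magenta sphere moved from about (9.4, 3.0) to (9.8, 5.6), a distance of √(0.4² + 2.6²) ≈ 2.6.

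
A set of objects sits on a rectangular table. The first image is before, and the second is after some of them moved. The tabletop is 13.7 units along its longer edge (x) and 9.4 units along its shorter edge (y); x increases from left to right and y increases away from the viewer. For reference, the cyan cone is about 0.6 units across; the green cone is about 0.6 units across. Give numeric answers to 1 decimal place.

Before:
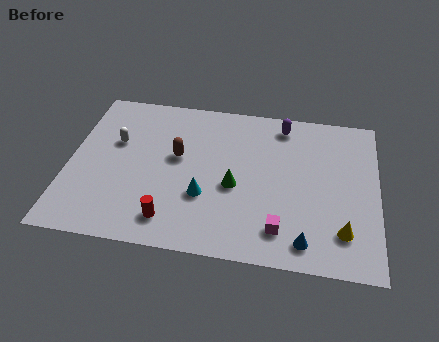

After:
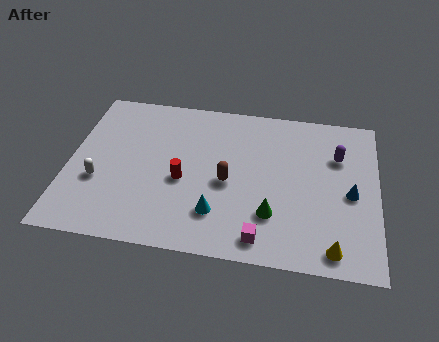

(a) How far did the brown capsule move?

2.6

The brown capsule moved from about (4.8, 5.4) to (7.1, 4.2), a distance of √(2.3² + 1.2²) ≈ 2.6.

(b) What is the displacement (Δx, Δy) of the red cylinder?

(0.4, 2.4)

From the two frames, the red cylinder sits at roughly (4.7, 1.6) before and (5.1, 4.0) after.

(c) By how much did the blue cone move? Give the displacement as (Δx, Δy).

(1.9, 3.0)

The blue cone was at about (10.6, 1.3) and moved to about (12.5, 4.3).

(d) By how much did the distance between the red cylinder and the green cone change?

+0.6

The distance was about 3.6 in the first image and 4.2 in the second, so they moved 0.6 units further apart.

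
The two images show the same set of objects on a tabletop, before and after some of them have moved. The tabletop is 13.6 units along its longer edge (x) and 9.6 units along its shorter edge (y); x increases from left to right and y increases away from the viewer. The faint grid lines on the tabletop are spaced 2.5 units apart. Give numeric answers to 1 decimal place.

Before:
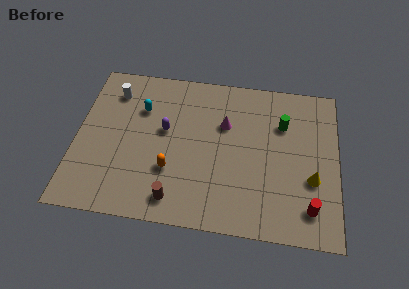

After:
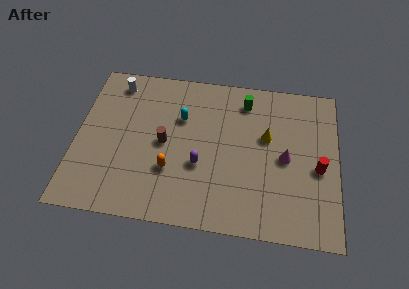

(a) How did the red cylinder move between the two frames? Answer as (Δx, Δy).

(0.4, 2.4)

The red cylinder was at about (12.2, 1.8) and moved to about (12.6, 4.2).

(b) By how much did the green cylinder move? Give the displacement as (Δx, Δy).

(-2.0, 1.2)

The green cylinder started near (10.7, 6.7) and ended near (8.7, 7.9).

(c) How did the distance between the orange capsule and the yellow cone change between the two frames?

-1.7

They were about 7.3 units apart before and 5.6 after — 1.7 units closer together.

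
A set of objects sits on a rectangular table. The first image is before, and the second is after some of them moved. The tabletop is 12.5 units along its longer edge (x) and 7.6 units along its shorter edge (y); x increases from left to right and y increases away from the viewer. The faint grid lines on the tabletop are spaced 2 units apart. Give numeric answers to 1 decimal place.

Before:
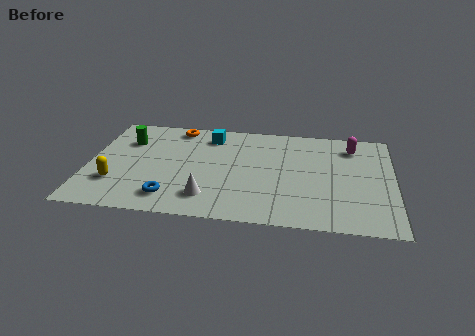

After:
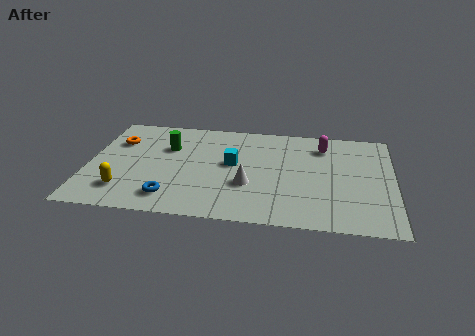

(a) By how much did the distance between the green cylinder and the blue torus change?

-0.8

They were about 4.5 units apart before and 3.7 after — 0.8 units closer together.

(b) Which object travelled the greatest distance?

the orange torus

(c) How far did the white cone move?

1.9

The white cone moved from about (5.0, 1.6) to (6.6, 2.7), a distance of √(1.6² + 1.1²) ≈ 1.9.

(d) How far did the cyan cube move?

2.2

The cyan cube moved from about (4.9, 6.2) to (5.9, 4.2), a distance of √(1.0² + 2.0²) ≈ 2.2.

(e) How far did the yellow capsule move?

0.6

The yellow capsule moved from about (1.2, 2.2) to (1.6, 1.7), a distance of √(0.4² + 0.5²) ≈ 0.6.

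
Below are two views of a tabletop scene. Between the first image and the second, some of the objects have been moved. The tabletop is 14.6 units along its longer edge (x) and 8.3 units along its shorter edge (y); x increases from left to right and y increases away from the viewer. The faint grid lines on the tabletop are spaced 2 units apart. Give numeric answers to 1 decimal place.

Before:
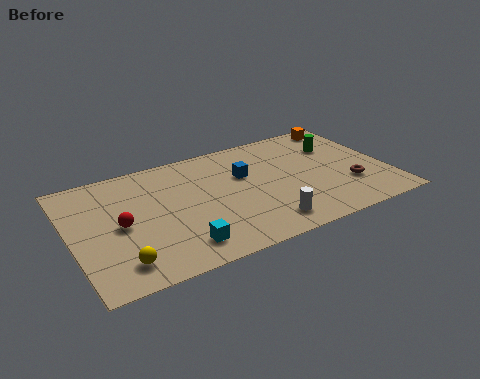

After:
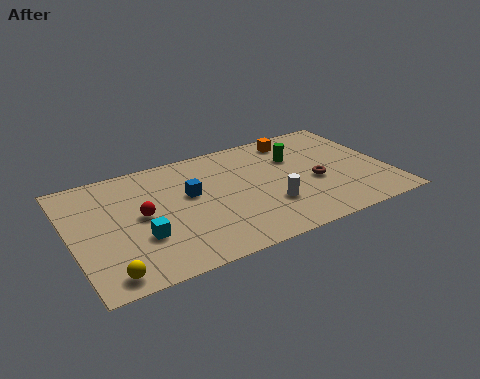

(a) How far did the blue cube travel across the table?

2.6

From (8.1, 5.3) to (5.5, 4.9), the blue cube covered √(2.6² + 0.4²) ≈ 2.6 units.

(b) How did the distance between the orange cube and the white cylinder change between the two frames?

-2.8

The distance was about 7.7 in the first image and 4.9 in the second, so they moved 2.8 units closer together.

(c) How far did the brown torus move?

1.7

The brown torus moved from about (12.7, 2.6) to (11.2, 3.5), a distance of √(1.5² + 0.9²) ≈ 1.7.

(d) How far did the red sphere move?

1.0

From (2.2, 4.0) to (3.2, 4.3), the red sphere covered √(1.0² + 0.3²) ≈ 1.0 units.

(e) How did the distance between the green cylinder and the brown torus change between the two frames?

-0.9

Before: roughly 3.2 units apart; after: 2.3. That's 0.9 units closer together.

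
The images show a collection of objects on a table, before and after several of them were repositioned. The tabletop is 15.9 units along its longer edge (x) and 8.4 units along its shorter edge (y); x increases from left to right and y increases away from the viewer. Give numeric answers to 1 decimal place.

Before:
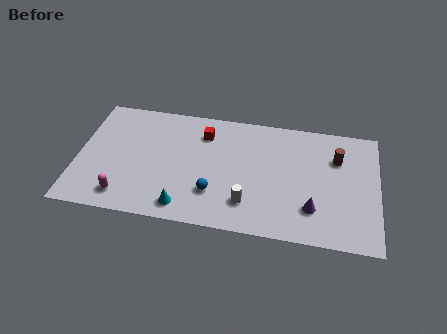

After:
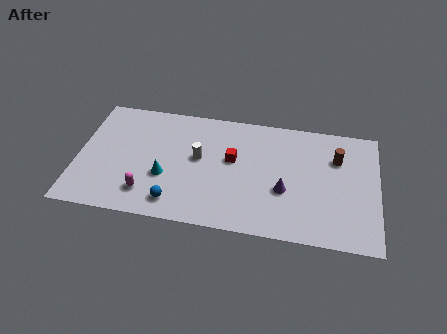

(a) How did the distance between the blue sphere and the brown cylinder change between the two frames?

+2.2

Before: roughly 7.3 units apart; after: 9.5. That's 2.2 units further apart.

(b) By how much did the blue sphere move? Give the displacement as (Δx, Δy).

(-2.0, -1.0)

The blue sphere was at about (7.3, 2.4) and moved to about (5.3, 1.4).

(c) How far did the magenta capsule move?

1.3

From (2.6, 1.4) to (3.8, 1.8), the magenta capsule covered √(1.2² + 0.4²) ≈ 1.3 units.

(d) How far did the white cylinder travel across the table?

3.8

The white cylinder was near (9.1, 2.0) before and (6.4, 4.7) after, so it travelled √(2.7² + 2.7²) ≈ 3.8 units.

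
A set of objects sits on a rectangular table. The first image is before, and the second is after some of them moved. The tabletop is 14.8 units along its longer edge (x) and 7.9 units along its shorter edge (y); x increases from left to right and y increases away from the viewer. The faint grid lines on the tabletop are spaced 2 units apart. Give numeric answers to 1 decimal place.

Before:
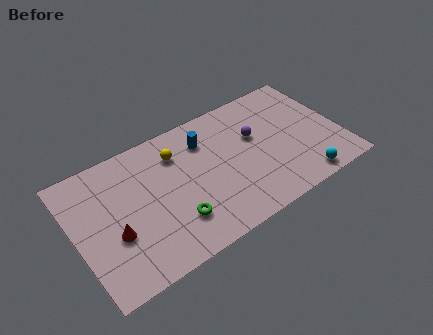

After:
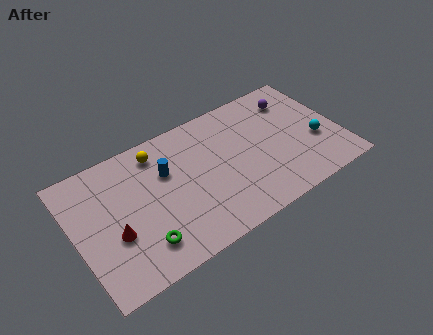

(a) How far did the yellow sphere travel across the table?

1.2

The yellow sphere was near (5.9, 6.0) before and (4.9, 6.6) after, so it travelled √(1.0² + 0.6²) ≈ 1.2 units.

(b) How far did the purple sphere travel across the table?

2.8

From (10.2, 4.9) to (12.7, 6.2), the purple sphere covered √(2.5² + 1.3²) ≈ 2.8 units.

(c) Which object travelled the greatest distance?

the purple sphere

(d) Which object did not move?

the red cone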